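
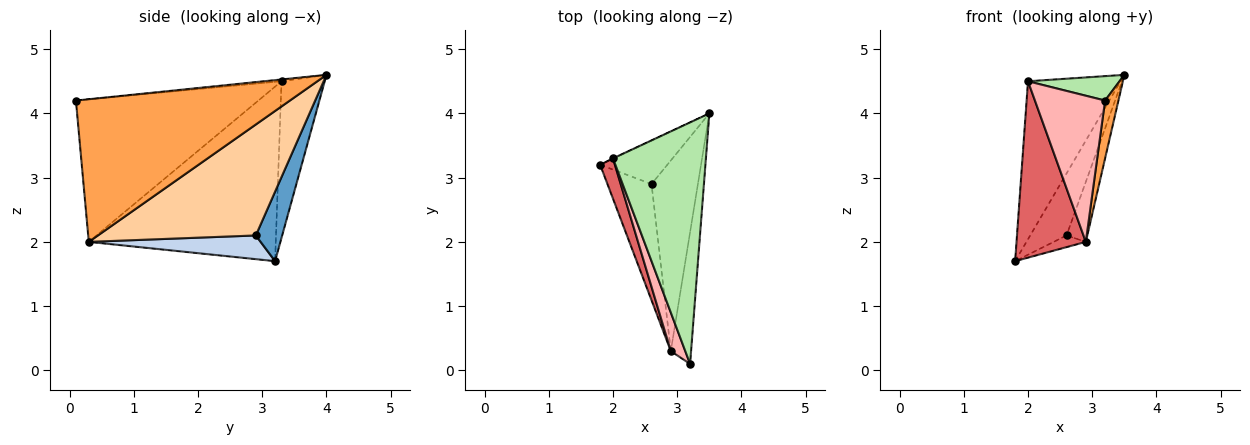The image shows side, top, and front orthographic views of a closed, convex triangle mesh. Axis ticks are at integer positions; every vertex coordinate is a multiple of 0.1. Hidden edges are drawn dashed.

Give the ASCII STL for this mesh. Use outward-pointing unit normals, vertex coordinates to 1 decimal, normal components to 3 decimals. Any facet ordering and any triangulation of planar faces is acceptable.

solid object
 facet normal 0.511 0.704 -0.494
  outer loop
   vertex 2.6 2.9 2.1
   vertex 1.8 3.2 1.7
   vertex 3.5 4.0 4.6
  endloop
 endfacet
 facet normal 0.472 0.088 -0.877
  outer loop
   vertex 2.9 0.3 2.0
   vertex 1.8 3.2 1.7
   vertex 2.6 2.9 2.1
  endloop
 endfacet
 facet normal 0.988 -0.062 -0.140
  outer loop
   vertex 2.9 0.3 2.0
   vertex 3.5 4.0 4.6
   vertex 3.2 0.1 4.2
  endloop
 endfacet
 facet normal 0.916 0.120 -0.383
  outer loop
   vertex 2.9 0.3 2.0
   vertex 2.6 2.9 2.1
   vertex 3.5 4.0 4.6
  endloop
 endfacet
 facet normal -0.423 0.906 -0.002
  outer loop
   vertex 2.0 3.3 4.5
   vertex 3.5 4.0 4.6
   vertex 1.8 3.2 1.7
  endloop
 endfacet
 facet normal -0.019 -0.101 0.995
  outer loop
   vertex 2.0 3.3 4.5
   vertex 3.2 0.1 4.2
   vertex 3.5 4.0 4.6
  endloop
 endfacet
 facet normal -0.935 -0.346 0.079
  outer loop
   vertex 2.0 3.3 4.5
   vertex 1.8 3.2 1.7
   vertex 2.9 0.3 2.0
  endloop
 endfacet
 facet normal -0.929 -0.357 0.094
  outer loop
   vertex 2.0 3.3 4.5
   vertex 2.9 0.3 2.0
   vertex 3.2 0.1 4.2
  endloop
 endfacet
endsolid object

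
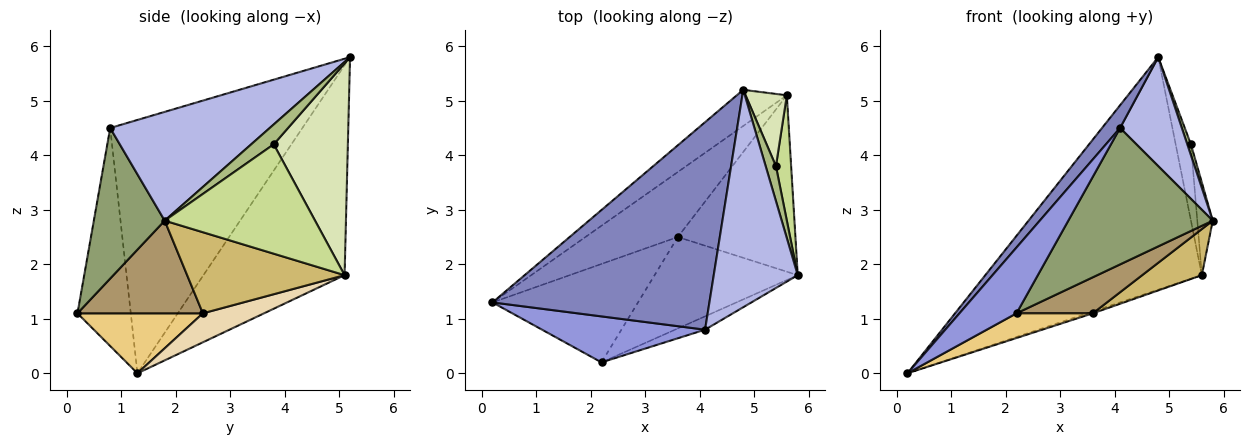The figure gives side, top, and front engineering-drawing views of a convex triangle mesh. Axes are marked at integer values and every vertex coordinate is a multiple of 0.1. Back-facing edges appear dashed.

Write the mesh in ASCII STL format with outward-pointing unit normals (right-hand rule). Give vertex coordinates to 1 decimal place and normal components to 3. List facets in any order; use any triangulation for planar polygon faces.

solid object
 facet normal -0.542 0.831 -0.129
  outer loop
   vertex 5.6 5.1 1.8
   vertex 0.2 1.3 0.0
   vertex 4.8 5.2 5.8
  endloop
 endfacet
 facet normal -0.758 -0.071 0.649
  outer loop
   vertex 4.1 0.8 4.5
   vertex 4.8 5.2 5.8
   vertex 0.2 1.3 0.0
  endloop
 endfacet
 facet normal -0.608 -0.651 0.455
  outer loop
   vertex 4.1 0.8 4.5
   vertex 0.2 1.3 0.0
   vertex 2.2 0.2 1.1
  endloop
 endfacet
 facet normal 0.757 -0.293 0.584
  outer loop
   vertex 4.1 0.8 4.5
   vertex 5.8 1.8 2.8
   vertex 4.8 5.2 5.8
  endloop
 endfacet
 facet normal 0.439 -0.894 -0.087
  outer loop
   vertex 4.1 0.8 4.5
   vertex 2.2 0.2 1.1
   vertex 5.8 1.8 2.8
  endloop
 endfacet
 facet normal 0.880 -0.142 0.454
  outer loop
   vertex 5.4 3.8 4.2
   vertex 4.8 5.2 5.8
   vertex 5.8 1.8 2.8
  endloop
 endfacet
 facet normal 0.985 0.101 0.137
  outer loop
   vertex 5.4 3.8 4.2
   vertex 5.8 1.8 2.8
   vertex 5.6 5.1 1.8
  endloop
 endfacet
 facet normal 0.962 0.198 0.187
  outer loop
   vertex 5.4 3.8 4.2
   vertex 5.6 5.1 1.8
   vertex 4.8 5.2 5.8
  endloop
 endfacet
 facet normal 0.516 -0.314 -0.797
  outer loop
   vertex 3.6 2.5 1.1
   vertex 5.8 1.8 2.8
   vertex 2.2 0.2 1.1
  endloop
 endfacet
 facet normal 0.555 -0.210 -0.805
  outer loop
   vertex 3.6 2.5 1.1
   vertex 5.6 5.1 1.8
   vertex 5.8 1.8 2.8
  endloop
 endfacet
 facet normal 0.371 -0.226 -0.901
  outer loop
   vertex 3.6 2.5 1.1
   vertex 2.2 0.2 1.1
   vertex 0.2 1.3 0.0
  endloop
 endfacet
 facet normal 0.299 0.027 -0.954
  outer loop
   vertex 3.6 2.5 1.1
   vertex 0.2 1.3 0.0
   vertex 5.6 5.1 1.8
  endloop
 endfacet
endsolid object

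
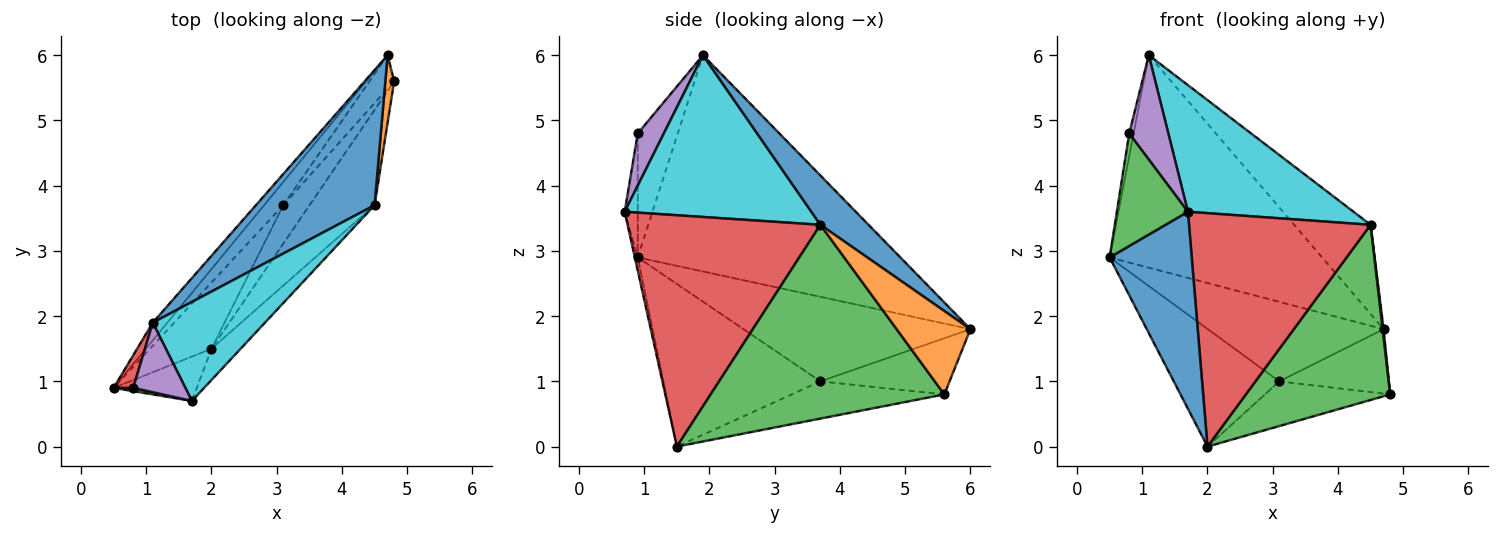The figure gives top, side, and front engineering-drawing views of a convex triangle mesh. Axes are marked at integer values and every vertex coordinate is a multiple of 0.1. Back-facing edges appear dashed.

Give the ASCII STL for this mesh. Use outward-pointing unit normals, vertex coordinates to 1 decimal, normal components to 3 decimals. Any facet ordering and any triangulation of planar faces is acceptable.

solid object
 facet normal -0.034 -0.975 -0.220
  outer loop
   vertex 2.0 1.5 0.0
   vertex 1.7 0.7 3.6
   vertex 0.5 0.9 2.9
  endloop
 endfacet
 facet normal -0.776 0.628 -0.052
  outer loop
   vertex 4.7 6.0 1.8
   vertex 0.5 0.9 2.9
   vertex 1.1 1.9 6.0
  endloop
 endfacet
 facet normal -0.180 -0.983 0.028
  outer loop
   vertex 0.8 0.9 4.8
   vertex 0.5 0.9 2.9
   vertex 1.7 0.7 3.6
  endloop
 endfacet
 facet normal -0.982 0.109 0.155
  outer loop
   vertex 0.8 0.9 4.8
   vertex 1.1 1.9 6.0
   vertex 0.5 0.9 2.9
  endloop
 endfacet
 facet normal 0.485 -0.728 0.485
  outer loop
   vertex 0.8 0.9 4.8
   vertex 1.7 0.7 3.6
   vertex 1.1 1.9 6.0
  endloop
 endfacet
 facet normal -0.679 0.557 -0.479
  outer loop
   vertex 3.1 3.7 1.0
   vertex 4.8 5.6 0.8
   vertex 2.0 1.5 0.0
  endloop
 endfacet
 facet normal -0.723 0.613 -0.318
  outer loop
   vertex 3.1 3.7 1.0
   vertex 4.7 6.0 1.8
   vertex 4.8 5.6 0.8
  endloop
 endfacet
 facet normal -0.792 0.532 -0.300
  outer loop
   vertex 3.1 3.7 1.0
   vertex 2.0 1.5 0.0
   vertex 0.5 0.9 2.9
  endloop
 endfacet
 facet normal -0.778 0.603 -0.177
  outer loop
   vertex 3.1 3.7 1.0
   vertex 0.5 0.9 2.9
   vertex 4.7 6.0 1.8
  endloop
 endfacet
 facet normal 0.664 -0.589 0.461
  outer loop
   vertex 4.5 3.7 3.4
   vertex 1.1 1.9 6.0
   vertex 1.7 0.7 3.6
  endloop
 endfacet
 facet normal 0.328 0.520 0.789
  outer loop
   vertex 4.5 3.7 3.4
   vertex 4.7 6.0 1.8
   vertex 1.1 1.9 6.0
  endloop
 endfacet
 facet normal 0.994 -0.014 0.105
  outer loop
   vertex 4.5 3.7 3.4
   vertex 4.8 5.6 0.8
   vertex 4.7 6.0 1.8
  endloop
 endfacet
 facet normal 0.818 -0.505 -0.275
  outer loop
   vertex 4.5 3.7 3.4
   vertex 2.0 1.5 0.0
   vertex 4.8 5.6 0.8
  endloop
 endfacet
 facet normal 0.725 -0.683 -0.091
  outer loop
   vertex 4.5 3.7 3.4
   vertex 1.7 0.7 3.6
   vertex 2.0 1.5 0.0
  endloop
 endfacet
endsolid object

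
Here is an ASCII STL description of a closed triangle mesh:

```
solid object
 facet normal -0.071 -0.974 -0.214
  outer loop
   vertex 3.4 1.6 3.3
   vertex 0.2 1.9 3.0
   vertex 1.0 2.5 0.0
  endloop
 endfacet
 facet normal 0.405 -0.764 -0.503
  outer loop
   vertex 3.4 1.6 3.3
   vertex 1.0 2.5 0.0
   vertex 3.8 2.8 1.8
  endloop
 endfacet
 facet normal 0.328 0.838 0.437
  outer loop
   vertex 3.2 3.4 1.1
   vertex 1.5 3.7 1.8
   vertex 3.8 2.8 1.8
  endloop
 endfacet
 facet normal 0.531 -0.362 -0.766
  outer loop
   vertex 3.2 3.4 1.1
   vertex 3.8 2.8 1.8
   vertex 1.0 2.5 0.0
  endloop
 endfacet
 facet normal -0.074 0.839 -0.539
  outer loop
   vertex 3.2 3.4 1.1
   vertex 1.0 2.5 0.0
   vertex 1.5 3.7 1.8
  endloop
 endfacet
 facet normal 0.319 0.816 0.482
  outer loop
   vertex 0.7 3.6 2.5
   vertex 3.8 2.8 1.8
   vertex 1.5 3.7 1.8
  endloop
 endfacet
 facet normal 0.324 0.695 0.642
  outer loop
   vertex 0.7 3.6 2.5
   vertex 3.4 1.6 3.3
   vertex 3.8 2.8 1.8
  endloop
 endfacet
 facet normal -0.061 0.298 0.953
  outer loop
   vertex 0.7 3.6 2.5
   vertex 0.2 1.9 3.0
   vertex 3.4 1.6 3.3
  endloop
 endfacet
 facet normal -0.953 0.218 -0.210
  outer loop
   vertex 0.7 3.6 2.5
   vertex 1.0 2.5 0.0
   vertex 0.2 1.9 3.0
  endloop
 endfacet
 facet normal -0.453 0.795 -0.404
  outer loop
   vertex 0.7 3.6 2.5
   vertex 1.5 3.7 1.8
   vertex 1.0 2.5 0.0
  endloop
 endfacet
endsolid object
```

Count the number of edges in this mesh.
15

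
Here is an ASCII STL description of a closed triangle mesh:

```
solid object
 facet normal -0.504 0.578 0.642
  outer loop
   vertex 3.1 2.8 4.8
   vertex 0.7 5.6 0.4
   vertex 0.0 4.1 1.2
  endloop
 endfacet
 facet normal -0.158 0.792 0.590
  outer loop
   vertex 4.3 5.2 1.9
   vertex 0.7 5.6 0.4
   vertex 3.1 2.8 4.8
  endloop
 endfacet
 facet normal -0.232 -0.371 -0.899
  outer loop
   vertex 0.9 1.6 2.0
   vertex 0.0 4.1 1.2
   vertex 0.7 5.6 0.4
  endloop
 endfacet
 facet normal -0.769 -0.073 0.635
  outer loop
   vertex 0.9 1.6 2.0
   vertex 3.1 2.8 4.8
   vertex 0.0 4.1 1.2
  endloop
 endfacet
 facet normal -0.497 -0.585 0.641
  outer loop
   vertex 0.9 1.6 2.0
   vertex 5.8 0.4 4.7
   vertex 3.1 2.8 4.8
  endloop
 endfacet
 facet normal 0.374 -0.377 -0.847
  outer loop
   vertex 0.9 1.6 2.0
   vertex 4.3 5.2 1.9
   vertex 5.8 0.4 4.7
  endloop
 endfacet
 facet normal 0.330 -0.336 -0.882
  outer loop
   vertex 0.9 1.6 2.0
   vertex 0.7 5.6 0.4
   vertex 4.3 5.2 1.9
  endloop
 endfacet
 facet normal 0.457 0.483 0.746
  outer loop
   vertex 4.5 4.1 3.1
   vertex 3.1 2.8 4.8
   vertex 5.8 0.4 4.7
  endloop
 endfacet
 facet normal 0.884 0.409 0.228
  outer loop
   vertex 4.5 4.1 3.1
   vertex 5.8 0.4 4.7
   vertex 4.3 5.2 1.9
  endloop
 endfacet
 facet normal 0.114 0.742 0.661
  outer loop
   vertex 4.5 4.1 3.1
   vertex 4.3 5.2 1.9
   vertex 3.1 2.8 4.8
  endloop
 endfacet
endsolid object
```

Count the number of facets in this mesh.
10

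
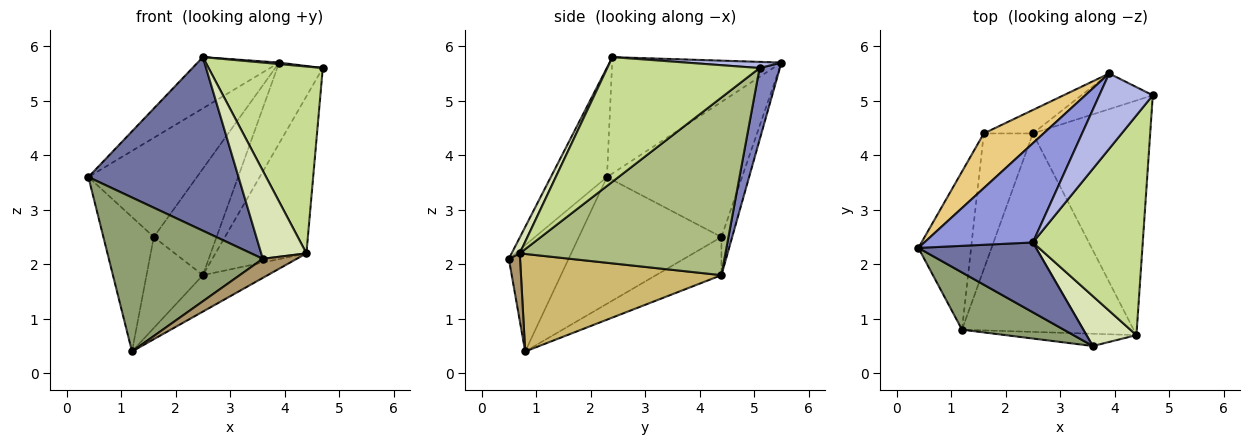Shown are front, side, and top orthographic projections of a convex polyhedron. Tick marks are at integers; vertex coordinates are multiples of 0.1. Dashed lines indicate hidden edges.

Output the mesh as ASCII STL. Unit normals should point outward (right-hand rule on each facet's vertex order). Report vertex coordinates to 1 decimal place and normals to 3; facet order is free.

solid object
 facet normal -0.328 -0.876 0.353
  outer loop
   vertex 2.5 2.4 5.8
   vertex 0.4 2.3 3.6
   vertex 3.6 0.5 2.1
  endloop
 endfacet
 facet normal 0.377 0.847 -0.374
  outer loop
   vertex 3.9 5.5 5.7
   vertex 4.7 5.1 5.6
   vertex 2.5 4.4 1.8
  endloop
 endfacet
 facet normal -0.690 0.332 0.643
  outer loop
   vertex 3.9 5.5 5.7
   vertex 0.4 2.3 3.6
   vertex 2.5 2.4 5.8
  endloop
 endfacet
 facet normal 0.114 -0.020 0.993
  outer loop
   vertex 3.9 5.5 5.7
   vertex 2.5 2.4 5.8
   vertex 4.7 5.1 5.6
  endloop
 endfacet
 facet normal -0.342 -0.881 0.327
  outer loop
   vertex 1.2 0.8 0.4
   vertex 3.6 0.5 2.1
   vertex 0.4 2.3 3.6
  endloop
 endfacet
 facet normal 0.783 0.346 -0.517
  outer loop
   vertex 4.4 0.7 2.2
   vertex 2.5 4.4 1.8
   vertex 4.7 5.1 5.6
  endloop
 endfacet
 facet normal 0.654 -0.490 0.576
  outer loop
   vertex 4.4 0.7 2.2
   vertex 4.7 5.1 5.6
   vertex 2.5 2.4 5.8
  endloop
 endfacet
 facet normal 0.154 -0.860 0.487
  outer loop
   vertex 4.4 0.7 2.2
   vertex 2.5 2.4 5.8
   vertex 3.6 0.5 2.1
  endloop
 endfacet
 facet normal 0.268 -0.810 -0.521
  outer loop
   vertex 4.4 0.7 2.2
   vertex 3.6 0.5 2.1
   vertex 1.2 0.8 0.4
  endloop
 endfacet
 facet normal 0.488 0.158 -0.859
  outer loop
   vertex 4.4 0.7 2.2
   vertex 1.2 0.8 0.4
   vertex 2.5 4.4 1.8
  endloop
 endfacet
 facet normal -0.737 0.592 0.326
  outer loop
   vertex 1.6 4.4 2.5
   vertex 0.4 2.3 3.6
   vertex 3.9 5.5 5.7
  endloop
 endfacet
 facet normal -0.165 0.963 -0.212
  outer loop
   vertex 1.6 4.4 2.5
   vertex 3.9 5.5 5.7
   vertex 2.5 4.4 1.8
  endloop
 endfacet
 facet normal -0.878 0.310 -0.365
  outer loop
   vertex 1.6 4.4 2.5
   vertex 1.2 0.8 0.4
   vertex 0.4 2.3 3.6
  endloop
 endfacet
 facet normal -0.543 0.467 -0.698
  outer loop
   vertex 1.6 4.4 2.5
   vertex 2.5 4.4 1.8
   vertex 1.2 0.8 0.4
  endloop
 endfacet
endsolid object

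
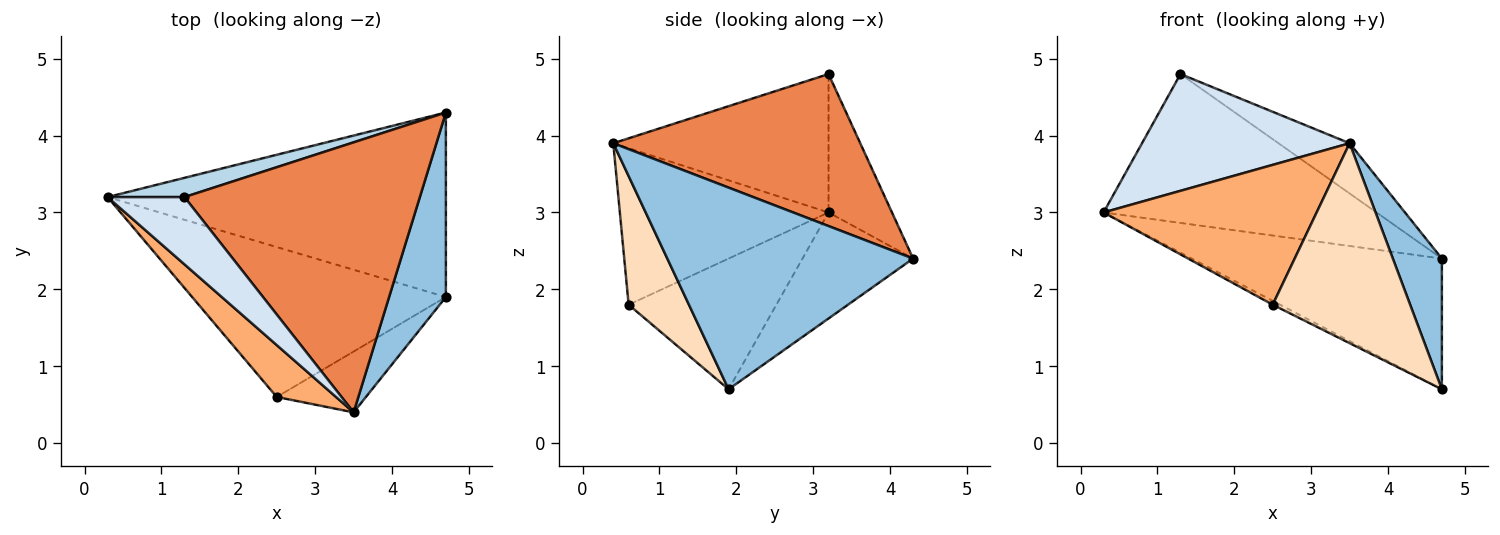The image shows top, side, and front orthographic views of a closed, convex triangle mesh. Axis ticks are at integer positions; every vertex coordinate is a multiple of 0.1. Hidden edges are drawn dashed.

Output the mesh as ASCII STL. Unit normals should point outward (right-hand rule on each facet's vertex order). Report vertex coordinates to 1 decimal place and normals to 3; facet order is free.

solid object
 facet normal -0.248 0.560 -0.791
  outer loop
   vertex 4.7 1.9 0.7
   vertex 0.3 3.2 3.0
   vertex 4.7 4.3 2.4
  endloop
 endfacet
 facet normal 0.945 -0.189 0.266
  outer loop
   vertex 4.7 1.9 0.7
   vertex 4.7 4.3 2.4
   vertex 3.5 0.4 3.9
  endloop
 endfacet
 facet normal -0.225 0.966 0.125
  outer loop
   vertex 1.3 3.2 4.8
   vertex 4.7 4.3 2.4
   vertex 0.3 3.2 3.0
  endloop
 endfacet
 facet normal -0.668 -0.645 0.371
  outer loop
   vertex 1.3 3.2 4.8
   vertex 0.3 3.2 3.0
   vertex 3.5 0.4 3.9
  endloop
 endfacet
 facet normal 0.536 0.154 0.830
  outer loop
   vertex 1.3 3.2 4.8
   vertex 3.5 0.4 3.9
   vertex 4.7 4.3 2.4
  endloop
 endfacet
 facet normal -0.676 -0.691 0.256
  outer loop
   vertex 2.5 0.6 1.8
   vertex 3.5 0.4 3.9
   vertex 0.3 3.2 3.0
  endloop
 endfacet
 facet normal -0.458 0.023 -0.889
  outer loop
   vertex 2.5 0.6 1.8
   vertex 0.3 3.2 3.0
   vertex 4.7 1.9 0.7
  endloop
 endfacet
 facet normal 0.387 -0.882 -0.268
  outer loop
   vertex 2.5 0.6 1.8
   vertex 4.7 1.9 0.7
   vertex 3.5 0.4 3.9
  endloop
 endfacet
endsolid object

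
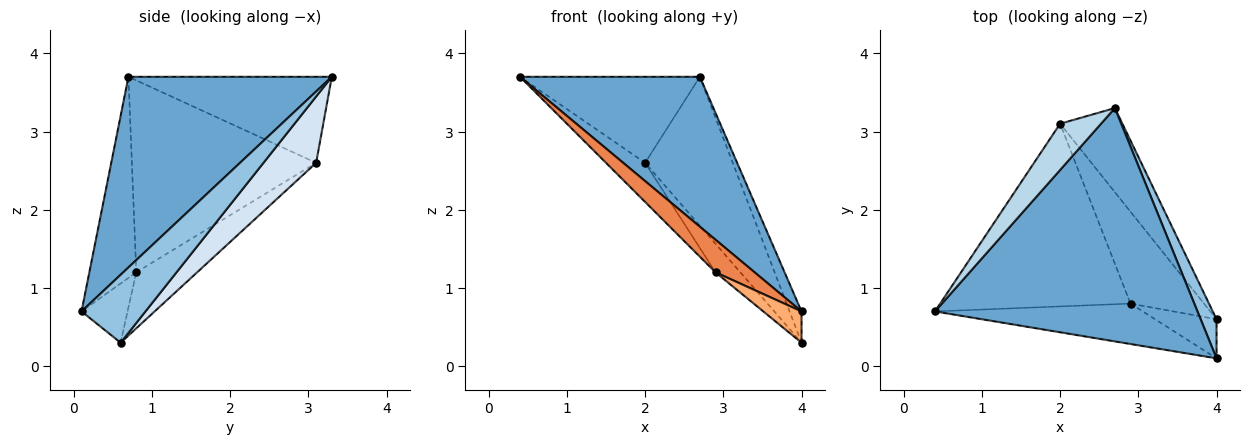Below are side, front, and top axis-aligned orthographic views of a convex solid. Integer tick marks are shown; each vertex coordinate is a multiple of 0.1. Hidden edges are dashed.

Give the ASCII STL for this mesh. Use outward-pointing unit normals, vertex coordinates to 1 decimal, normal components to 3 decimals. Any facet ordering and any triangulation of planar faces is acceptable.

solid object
 facet normal 0.521 -0.461 0.718
  outer loop
   vertex 2.7 3.3 3.7
   vertex 0.4 0.7 3.7
   vertex 4.0 0.1 0.7
  endloop
 endfacet
 facet normal 0.958 0.179 0.224
  outer loop
   vertex 4.0 0.6 0.3
   vertex 2.7 3.3 3.7
   vertex 4.0 0.1 0.7
  endloop
 endfacet
 facet normal -0.706 0.624 0.336
  outer loop
   vertex 2.0 3.1 2.6
   vertex 0.4 0.7 3.7
   vertex 2.7 3.3 3.7
  endloop
 endfacet
 facet normal 0.464 0.772 -0.435
  outer loop
   vertex 2.0 3.1 2.6
   vertex 2.7 3.3 3.7
   vertex 4.0 0.6 0.3
  endloop
 endfacet
 facet normal -0.602 -0.501 -0.622
  outer loop
   vertex 2.9 0.8 1.2
   vertex 4.0 0.1 0.7
   vertex 0.4 0.7 3.7
  endloop
 endfacet
 facet normal -0.601 -0.499 -0.624
  outer loop
   vertex 2.9 0.8 1.2
   vertex 4.0 0.6 0.3
   vertex 4.0 0.1 0.7
  endloop
 endfacet
 facet normal -0.702 0.149 -0.696
  outer loop
   vertex 2.9 0.8 1.2
   vertex 0.4 0.7 3.7
   vertex 2.0 3.1 2.6
  endloop
 endfacet
 facet normal -0.588 0.240 -0.772
  outer loop
   vertex 2.9 0.8 1.2
   vertex 2.0 3.1 2.6
   vertex 4.0 0.6 0.3
  endloop
 endfacet
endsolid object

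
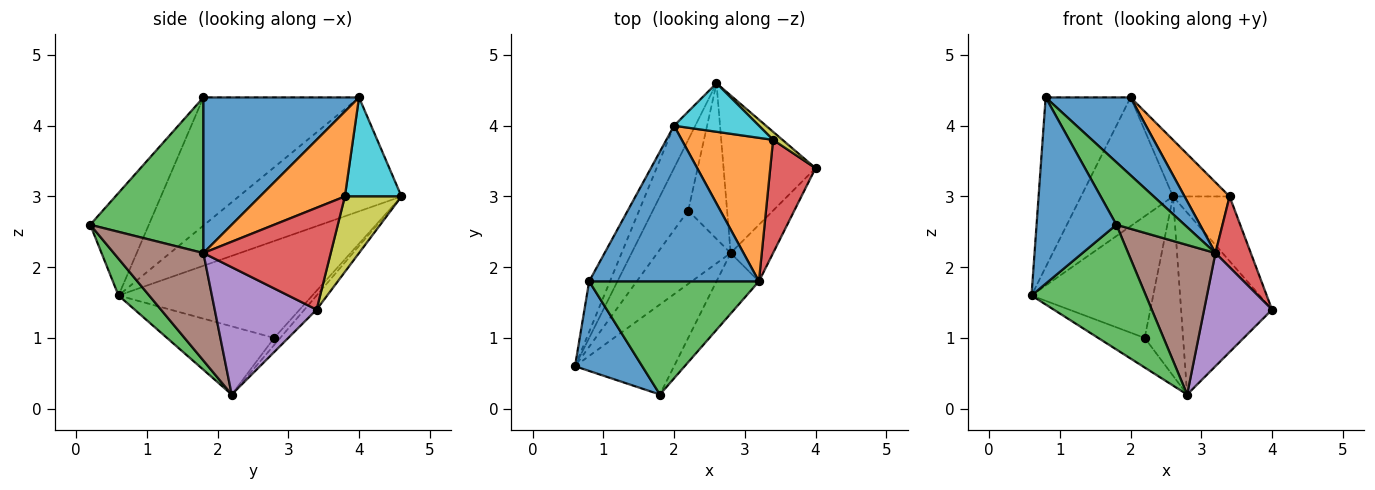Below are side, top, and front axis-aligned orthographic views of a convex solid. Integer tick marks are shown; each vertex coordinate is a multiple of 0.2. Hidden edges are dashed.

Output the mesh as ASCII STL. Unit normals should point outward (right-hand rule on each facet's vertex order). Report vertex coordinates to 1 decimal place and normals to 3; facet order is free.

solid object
 facet normal -0.552 -0.752 0.362
  outer loop
   vertex 1.8 0.2 2.6
   vertex 0.8 1.8 4.4
   vertex 0.6 0.6 1.6
  endloop
 endfacet
 facet normal -0.100 0.752 -0.652
  outer loop
   vertex 2.8 2.2 0.2
   vertex 2.6 4.6 3.0
   vertex 4.0 3.4 1.4
  endloop
 endfacet
 facet normal 0.212 -0.792 -0.572
  outer loop
   vertex 2.8 2.2 0.2
   vertex 1.8 0.2 2.6
   vertex 0.6 0.6 1.6
  endloop
 endfacet
 facet normal -0.859 0.486 -0.160
  outer loop
   vertex 2.0 4.0 4.4
   vertex 2.6 4.6 3.0
   vertex 0.6 0.6 1.6
  endloop
 endfacet
 facet normal -0.869 0.474 -0.141
  outer loop
   vertex 2.0 4.0 4.4
   vertex 0.6 0.6 1.6
   vertex 0.8 1.8 4.4
  endloop
 endfacet
 facet normal -0.809 0.508 -0.295
  outer loop
   vertex 2.2 2.8 1.0
   vertex 0.6 0.6 1.6
   vertex 2.6 4.6 3.0
  endloop
 endfacet
 facet normal -0.653 0.283 -0.702
  outer loop
   vertex 2.2 2.8 1.0
   vertex 2.8 2.2 0.2
   vertex 0.6 0.6 1.6
  endloop
 endfacet
 facet normal -0.118 0.750 -0.651
  outer loop
   vertex 2.2 2.8 1.0
   vertex 2.6 4.6 3.0
   vertex 2.8 2.2 0.2
  endloop
 endfacet
 facet normal 0.704 0.704 0.088
  outer loop
   vertex 3.4 3.8 3.0
   vertex 4.0 3.4 1.4
   vertex 2.6 4.6 3.0
  endloop
 endfacet
 facet normal 0.605 0.605 0.518
  outer loop
   vertex 3.4 3.8 3.0
   vertex 2.6 4.6 3.0
   vertex 2.0 4.0 4.4
  endloop
 endfacet
 facet normal 0.634 -0.346 0.692
  outer loop
   vertex 3.2 1.8 2.2
   vertex 2.0 4.0 4.4
   vertex 0.8 1.8 4.4
  endloop
 endfacet
 facet normal 0.640 -0.340 0.689
  outer loop
   vertex 3.2 1.8 2.2
   vertex 3.4 3.8 3.0
   vertex 2.0 4.0 4.4
  endloop
 endfacet
 facet normal 0.626 -0.377 0.683
  outer loop
   vertex 3.2 1.8 2.2
   vertex 0.8 1.8 4.4
   vertex 1.8 0.2 2.6
  endloop
 endfacet
 facet normal 0.886 -0.246 0.394
  outer loop
   vertex 3.2 1.8 2.2
   vertex 4.0 3.4 1.4
   vertex 3.4 3.8 3.0
  endloop
 endfacet
 facet normal 0.802 -0.535 -0.267
  outer loop
   vertex 3.2 1.8 2.2
   vertex 2.8 2.2 0.2
   vertex 4.0 3.4 1.4
  endloop
 endfacet
 facet normal 0.689 -0.671 -0.272
  outer loop
   vertex 3.2 1.8 2.2
   vertex 1.8 0.2 2.6
   vertex 2.8 2.2 0.2
  endloop
 endfacet
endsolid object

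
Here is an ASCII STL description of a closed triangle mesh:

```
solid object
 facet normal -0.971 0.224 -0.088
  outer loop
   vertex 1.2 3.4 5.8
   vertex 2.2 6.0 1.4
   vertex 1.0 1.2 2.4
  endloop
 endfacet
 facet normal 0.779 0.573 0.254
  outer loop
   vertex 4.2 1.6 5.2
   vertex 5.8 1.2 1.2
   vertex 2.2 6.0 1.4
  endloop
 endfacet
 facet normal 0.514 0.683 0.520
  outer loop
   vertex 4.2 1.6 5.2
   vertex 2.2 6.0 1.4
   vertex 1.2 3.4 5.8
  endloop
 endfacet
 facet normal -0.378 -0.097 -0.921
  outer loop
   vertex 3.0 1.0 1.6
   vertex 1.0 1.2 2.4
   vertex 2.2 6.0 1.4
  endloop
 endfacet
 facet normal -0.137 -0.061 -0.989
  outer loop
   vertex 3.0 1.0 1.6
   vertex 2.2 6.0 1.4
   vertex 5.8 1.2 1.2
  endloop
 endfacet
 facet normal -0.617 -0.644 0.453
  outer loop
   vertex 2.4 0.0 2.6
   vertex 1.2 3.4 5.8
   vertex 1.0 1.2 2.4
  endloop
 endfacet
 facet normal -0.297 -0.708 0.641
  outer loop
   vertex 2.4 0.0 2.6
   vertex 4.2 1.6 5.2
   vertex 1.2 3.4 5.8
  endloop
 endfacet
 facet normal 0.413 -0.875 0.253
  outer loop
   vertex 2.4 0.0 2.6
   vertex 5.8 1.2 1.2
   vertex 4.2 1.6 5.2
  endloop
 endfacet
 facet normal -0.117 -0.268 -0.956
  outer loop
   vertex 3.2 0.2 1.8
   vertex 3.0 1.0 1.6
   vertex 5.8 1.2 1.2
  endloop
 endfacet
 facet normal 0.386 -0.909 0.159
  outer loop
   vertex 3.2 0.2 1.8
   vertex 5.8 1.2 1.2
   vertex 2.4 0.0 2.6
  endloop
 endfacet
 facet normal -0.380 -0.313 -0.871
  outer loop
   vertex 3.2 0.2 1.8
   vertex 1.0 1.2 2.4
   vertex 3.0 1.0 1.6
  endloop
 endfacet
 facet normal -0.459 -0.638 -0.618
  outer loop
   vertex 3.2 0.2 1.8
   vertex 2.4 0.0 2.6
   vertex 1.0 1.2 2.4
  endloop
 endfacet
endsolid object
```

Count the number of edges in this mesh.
18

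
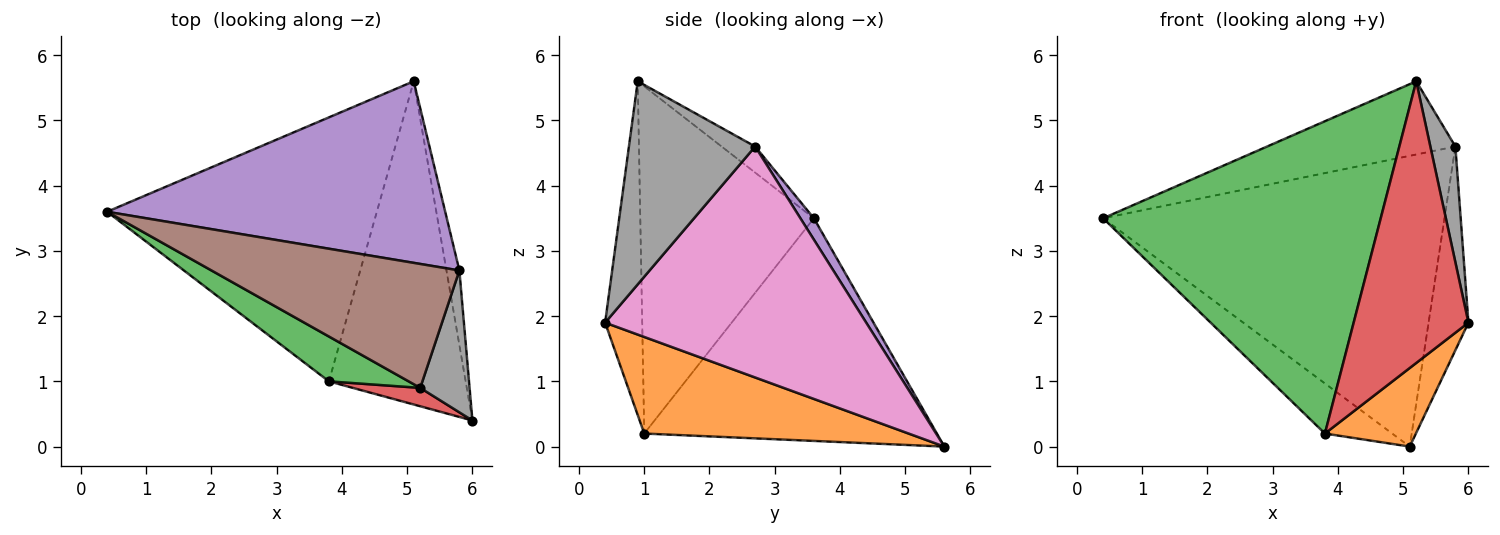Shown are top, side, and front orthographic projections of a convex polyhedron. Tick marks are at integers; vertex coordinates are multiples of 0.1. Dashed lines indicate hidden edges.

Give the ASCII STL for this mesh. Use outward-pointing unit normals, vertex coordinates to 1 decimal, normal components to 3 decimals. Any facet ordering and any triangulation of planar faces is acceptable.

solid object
 facet normal -0.630 0.145 -0.763
  outer loop
   vertex 3.8 1.0 0.2
   vertex 0.4 3.6 3.5
   vertex 5.1 5.6 0.0
  endloop
 endfacet
 facet normal 0.566 -0.195 -0.801
  outer loop
   vertex 3.8 1.0 0.2
   vertex 5.1 5.6 0.0
   vertex 6.0 0.4 1.9
  endloop
 endfacet
 facet normal -0.526 -0.842 0.121
  outer loop
   vertex 3.8 1.0 0.2
   vertex 5.2 0.9 5.6
   vertex 0.4 3.6 3.5
  endloop
 endfacet
 facet normal -0.307 -0.950 0.062
  outer loop
   vertex 3.8 1.0 0.2
   vertex 6.0 0.4 1.9
   vertex 5.2 0.9 5.6
  endloop
 endfacet
 facet normal 0.033 0.848 0.529
  outer loop
   vertex 5.8 2.7 4.6
   vertex 5.1 5.6 0.0
   vertex 0.4 3.6 3.5
  endloop
 endfacet
 facet normal -0.090 0.506 0.858
  outer loop
   vertex 5.8 2.7 4.6
   vertex 0.4 3.6 3.5
   vertex 5.2 0.9 5.6
  endloop
 endfacet
 facet normal 0.987 0.151 -0.055
  outer loop
   vertex 5.8 2.7 4.6
   vertex 6.0 0.4 1.9
   vertex 5.1 5.6 0.0
  endloop
 endfacet
 facet normal 0.954 -0.189 0.232
  outer loop
   vertex 5.8 2.7 4.6
   vertex 5.2 0.9 5.6
   vertex 6.0 0.4 1.9
  endloop
 endfacet
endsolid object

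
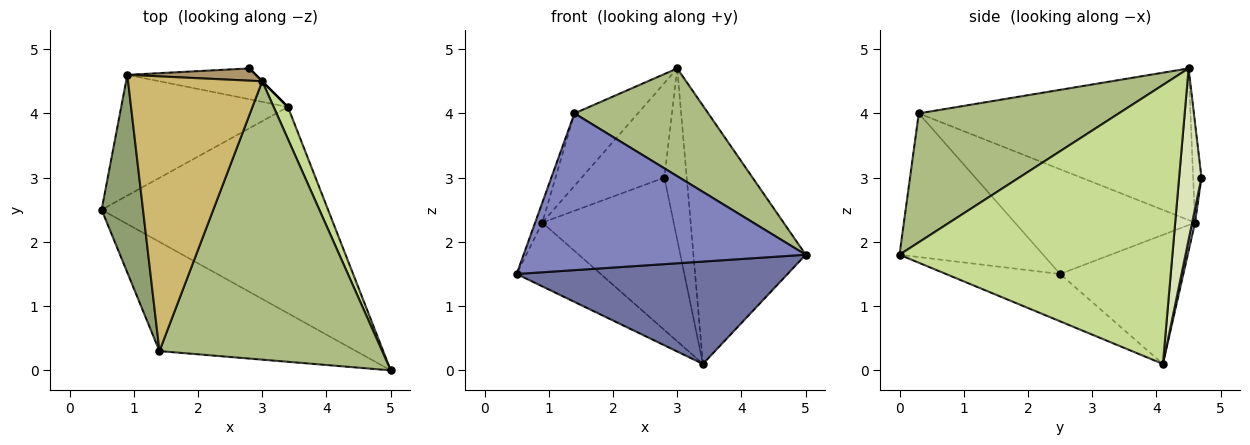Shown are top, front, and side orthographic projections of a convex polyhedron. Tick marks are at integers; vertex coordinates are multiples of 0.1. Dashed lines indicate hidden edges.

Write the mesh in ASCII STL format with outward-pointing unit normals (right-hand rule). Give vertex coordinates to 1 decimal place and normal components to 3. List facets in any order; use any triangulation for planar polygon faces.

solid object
 facet normal -0.184 -0.437 -0.880
  outer loop
   vertex 3.4 4.1 0.1
   vertex 5.0 0.0 1.8
   vertex 0.5 2.5 1.5
  endloop
 endfacet
 facet normal -0.385 -0.757 -0.527
  outer loop
   vertex 1.4 0.3 4.0
   vertex 0.5 2.5 1.5
   vertex 5.0 0.0 1.8
  endloop
 endfacet
 facet normal -0.565 0.386 -0.730
  outer loop
   vertex 0.9 4.6 2.3
   vertex 3.4 4.1 0.1
   vertex 0.5 2.5 1.5
  endloop
 endfacet
 facet normal 0.021 0.980 -0.198
  outer loop
   vertex 0.9 4.6 2.3
   vertex 2.8 4.7 3.0
   vertex 3.4 4.1 0.1
  endloop
 endfacet
 facet normal -0.929 0.037 0.367
  outer loop
   vertex 0.9 4.6 2.3
   vertex 0.5 2.5 1.5
   vertex 1.4 0.3 4.0
  endloop
 endfacet
 facet normal 0.475 -0.318 0.821
  outer loop
   vertex 3.0 4.5 4.7
   vertex 1.4 0.3 4.0
   vertex 5.0 0.0 1.8
  endloop
 endfacet
 facet normal 0.924 0.380 0.047
  outer loop
   vertex 3.0 4.5 4.7
   vertex 5.0 0.0 1.8
   vertex 3.4 4.1 0.1
  endloop
 endfacet
 facet normal 0.707 0.707 0.000
  outer loop
   vertex 3.0 4.5 4.7
   vertex 3.4 4.1 0.1
   vertex 2.8 4.7 3.0
  endloop
 endfacet
 facet normal -0.099 0.987 0.128
  outer loop
   vertex 3.0 4.5 4.7
   vertex 2.8 4.7 3.0
   vertex 0.9 4.6 2.3
  endloop
 endfacet
 facet normal -0.738 0.172 0.653
  outer loop
   vertex 3.0 4.5 4.7
   vertex 0.9 4.6 2.3
   vertex 1.4 0.3 4.0
  endloop
 endfacet
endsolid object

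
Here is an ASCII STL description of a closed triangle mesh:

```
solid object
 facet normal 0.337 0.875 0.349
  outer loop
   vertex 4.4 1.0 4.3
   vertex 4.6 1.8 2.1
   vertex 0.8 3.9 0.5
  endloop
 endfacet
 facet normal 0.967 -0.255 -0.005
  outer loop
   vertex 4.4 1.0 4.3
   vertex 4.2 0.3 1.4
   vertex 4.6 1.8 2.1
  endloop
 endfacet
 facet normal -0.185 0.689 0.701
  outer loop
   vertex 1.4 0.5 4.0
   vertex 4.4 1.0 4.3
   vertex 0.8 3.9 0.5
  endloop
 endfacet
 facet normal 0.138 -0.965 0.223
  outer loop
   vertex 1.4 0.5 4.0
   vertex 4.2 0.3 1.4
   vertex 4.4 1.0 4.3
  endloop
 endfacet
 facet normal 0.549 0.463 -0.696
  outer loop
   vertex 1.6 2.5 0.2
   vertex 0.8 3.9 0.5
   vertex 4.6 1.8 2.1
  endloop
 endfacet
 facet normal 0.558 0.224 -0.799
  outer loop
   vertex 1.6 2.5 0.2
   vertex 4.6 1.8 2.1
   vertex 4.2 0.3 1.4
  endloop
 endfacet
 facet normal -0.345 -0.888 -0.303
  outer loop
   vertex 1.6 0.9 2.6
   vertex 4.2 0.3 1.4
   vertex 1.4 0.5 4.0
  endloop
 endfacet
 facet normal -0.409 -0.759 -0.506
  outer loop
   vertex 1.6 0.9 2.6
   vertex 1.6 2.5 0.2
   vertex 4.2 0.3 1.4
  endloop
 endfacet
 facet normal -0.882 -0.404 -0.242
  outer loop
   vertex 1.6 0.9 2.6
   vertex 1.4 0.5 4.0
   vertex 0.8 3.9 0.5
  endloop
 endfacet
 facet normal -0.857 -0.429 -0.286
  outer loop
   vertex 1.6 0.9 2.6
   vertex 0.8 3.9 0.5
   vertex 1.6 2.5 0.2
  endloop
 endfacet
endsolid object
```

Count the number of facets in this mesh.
10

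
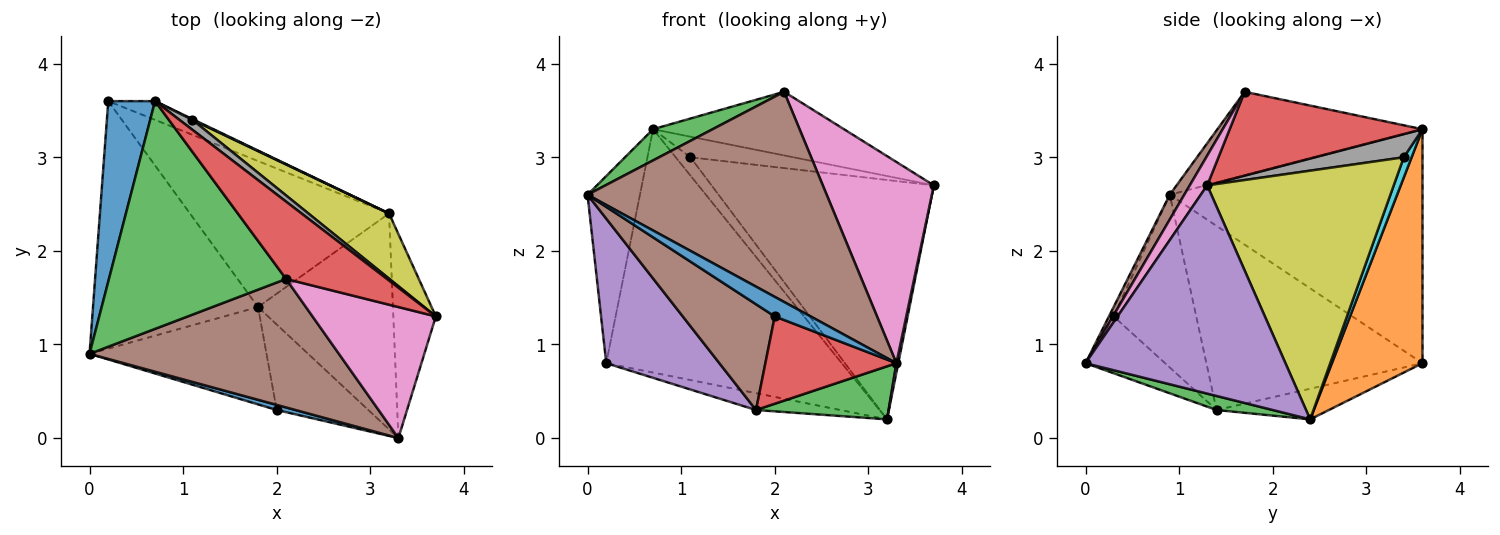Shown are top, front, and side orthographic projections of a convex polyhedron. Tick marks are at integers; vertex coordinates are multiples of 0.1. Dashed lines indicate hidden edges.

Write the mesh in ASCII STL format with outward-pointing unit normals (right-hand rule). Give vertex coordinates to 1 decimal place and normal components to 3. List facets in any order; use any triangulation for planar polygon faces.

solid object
 facet normal -0.961 0.199 0.192
  outer loop
   vertex 0.2 3.6 0.8
   vertex 0.0 0.9 2.6
   vertex 0.7 3.6 3.3
  endloop
 endfacet
 facet normal 0.358 0.931 -0.072
  outer loop
   vertex 0.2 3.6 0.8
   vertex 0.7 3.6 3.3
   vertex 3.2 2.4 0.2
  endloop
 endfacet
 facet normal -0.423 -0.123 0.898
  outer loop
   vertex 2.1 1.7 3.7
   vertex 0.7 3.6 3.3
   vertex 0.0 0.9 2.6
  endloop
 endfacet
 facet normal 0.540 0.535 0.650
  outer loop
   vertex 2.1 1.7 3.7
   vertex 3.7 1.3 2.7
   vertex 0.7 3.6 3.3
  endloop
 endfacet
 facet normal 0.980 -0.009 -0.200
  outer loop
   vertex 3.3 0.0 0.8
   vertex 3.2 2.4 0.2
   vertex 3.7 1.3 2.7
  endloop
 endfacet
 facet normal 0.052 -0.852 0.521
  outer loop
   vertex 3.3 0.0 0.8
   vertex 2.1 1.7 3.7
   vertex 0.0 0.9 2.6
  endloop
 endfacet
 facet normal 0.130 -0.831 0.541
  outer loop
   vertex 3.3 0.0 0.8
   vertex 3.7 1.3 2.7
   vertex 2.1 1.7 3.7
  endloop
 endfacet
 facet normal 0.614 0.710 0.344
  outer loop
   vertex 1.1 3.4 3.0
   vertex 0.7 3.6 3.3
   vertex 3.7 1.3 2.7
  endloop
 endfacet
 facet normal 0.629 0.750 0.204
  outer loop
   vertex 1.1 3.4 3.0
   vertex 3.7 1.3 2.7
   vertex 3.2 2.4 0.2
  endloop
 endfacet
 facet normal 0.468 0.883 0.036
  outer loop
   vertex 1.1 3.4 3.0
   vertex 3.2 2.4 0.2
   vertex 0.7 3.6 3.3
  endloop
 endfacet
 facet normal -0.125 -0.960 0.250
  outer loop
   vertex 2.0 0.3 1.3
   vertex 3.3 0.0 0.8
   vertex 0.0 0.9 2.6
  endloop
 endfacet
 facet normal -0.151 0.113 -0.982
  outer loop
   vertex 1.8 1.4 0.3
   vertex 0.2 3.6 0.8
   vertex 3.2 2.4 0.2
  endloop
 endfacet
 facet normal 0.101 -0.237 -0.966
  outer loop
   vertex 1.8 1.4 0.3
   vertex 3.2 2.4 0.2
   vertex 3.3 0.0 0.8
  endloop
 endfacet
 facet normal -0.398 -0.656 -0.642
  outer loop
   vertex 1.8 1.4 0.3
   vertex 3.3 0.0 0.8
   vertex 2.0 0.3 1.3
  endloop
 endfacet
 facet normal -0.694 -0.363 -0.622
  outer loop
   vertex 1.8 1.4 0.3
   vertex 0.0 0.9 2.6
   vertex 0.2 3.6 0.8
  endloop
 endfacet
 facet normal -0.551 -0.614 -0.565
  outer loop
   vertex 1.8 1.4 0.3
   vertex 2.0 0.3 1.3
   vertex 0.0 0.9 2.6
  endloop
 endfacet
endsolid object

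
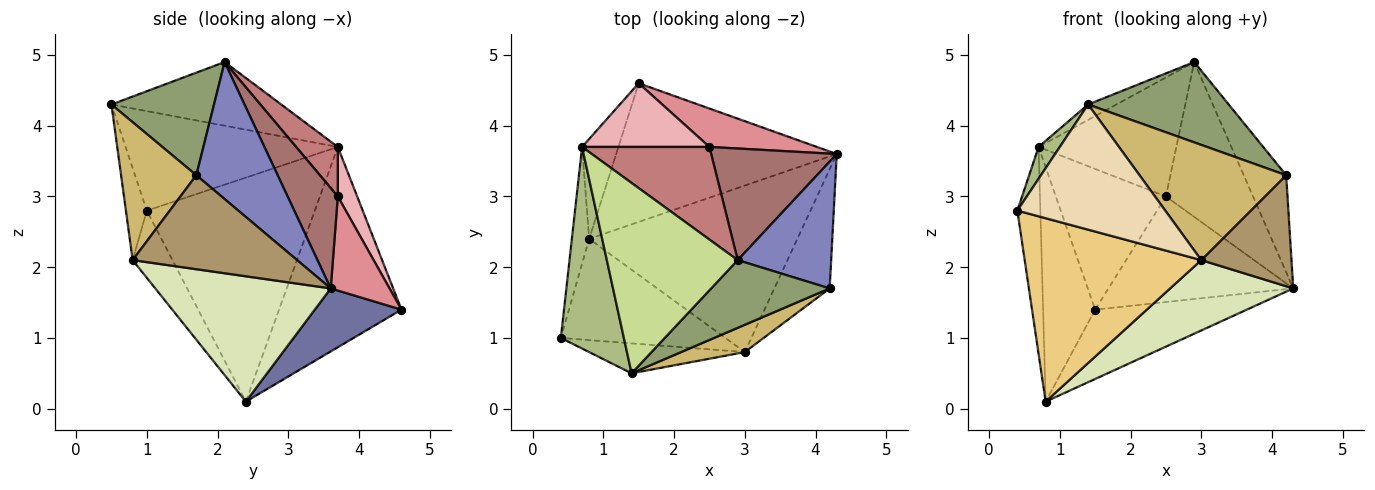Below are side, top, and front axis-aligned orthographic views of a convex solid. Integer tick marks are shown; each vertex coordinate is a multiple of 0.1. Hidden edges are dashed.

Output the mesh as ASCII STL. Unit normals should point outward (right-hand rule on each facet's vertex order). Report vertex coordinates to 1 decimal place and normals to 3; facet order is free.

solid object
 facet normal 0.248 0.433 -0.867
  outer loop
   vertex 0.8 2.4 0.1
   vertex 1.5 4.6 1.4
   vertex 4.3 3.6 1.7
  endloop
 endfacet
 facet normal 0.759 0.396 0.517
  outer loop
   vertex 4.2 1.7 3.3
   vertex 4.3 3.6 1.7
   vertex 2.9 2.1 4.9
  endloop
 endfacet
 facet normal -0.988 0.135 -0.076
  outer loop
   vertex 0.7 3.7 3.7
   vertex 0.8 2.4 0.1
   vertex 0.4 1.0 2.8
  endloop
 endfacet
 facet normal -0.908 0.386 -0.165
  outer loop
   vertex 0.7 3.7 3.7
   vertex 1.5 4.6 1.4
   vertex 0.8 2.4 0.1
  endloop
 endfacet
 facet normal 0.487 -0.668 0.563
  outer loop
   vertex 1.4 0.5 4.3
   vertex 4.2 1.7 3.3
   vertex 2.9 2.1 4.9
  endloop
 endfacet
 facet normal -0.842 -0.084 0.533
  outer loop
   vertex 1.4 0.5 4.3
   vertex 0.7 3.7 3.7
   vertex 0.4 1.0 2.8
  endloop
 endfacet
 facet normal -0.436 0.073 0.897
  outer loop
   vertex 1.4 0.5 4.3
   vertex 2.9 2.1 4.9
   vertex 0.7 3.7 3.7
  endloop
 endfacet
 facet normal 0.485 -0.340 -0.806
  outer loop
   vertex 3.0 0.8 2.1
   vertex 0.8 2.4 0.1
   vertex 4.3 3.6 1.7
  endloop
 endfacet
 facet normal 0.779 -0.427 -0.459
  outer loop
   vertex 3.0 0.8 2.1
   vertex 4.3 3.6 1.7
   vertex 4.2 1.7 3.3
  endloop
 endfacet
 facet normal 0.447 -0.871 0.206
  outer loop
   vertex 3.0 0.8 2.1
   vertex 4.2 1.7 3.3
   vertex 1.4 0.5 4.3
  endloop
 endfacet
 facet normal -0.194 -0.859 -0.474
  outer loop
   vertex 3.0 0.8 2.1
   vertex 0.4 1.0 2.8
   vertex 0.8 2.4 0.1
  endloop
 endfacet
 facet normal -0.136 -0.964 -0.230
  outer loop
   vertex 3.0 0.8 2.1
   vertex 1.4 0.5 4.3
   vertex 0.4 1.0 2.8
  endloop
 endfacet
 facet normal 0.423 0.735 0.530
  outer loop
   vertex 2.5 3.7 3.0
   vertex 2.9 2.1 4.9
   vertex 4.3 3.6 1.7
  endloop
 endfacet
 facet normal 0.232 0.768 0.597
  outer loop
   vertex 2.5 3.7 3.0
   vertex 0.7 3.7 3.7
   vertex 2.9 2.1 4.9
  endloop
 endfacet
 facet normal 0.286 0.900 0.327
  outer loop
   vertex 2.5 3.7 3.0
   vertex 4.3 3.6 1.7
   vertex 1.5 4.6 1.4
  endloop
 endfacet
 facet normal 0.158 0.900 0.407
  outer loop
   vertex 2.5 3.7 3.0
   vertex 1.5 4.6 1.4
   vertex 0.7 3.7 3.7
  endloop
 endfacet
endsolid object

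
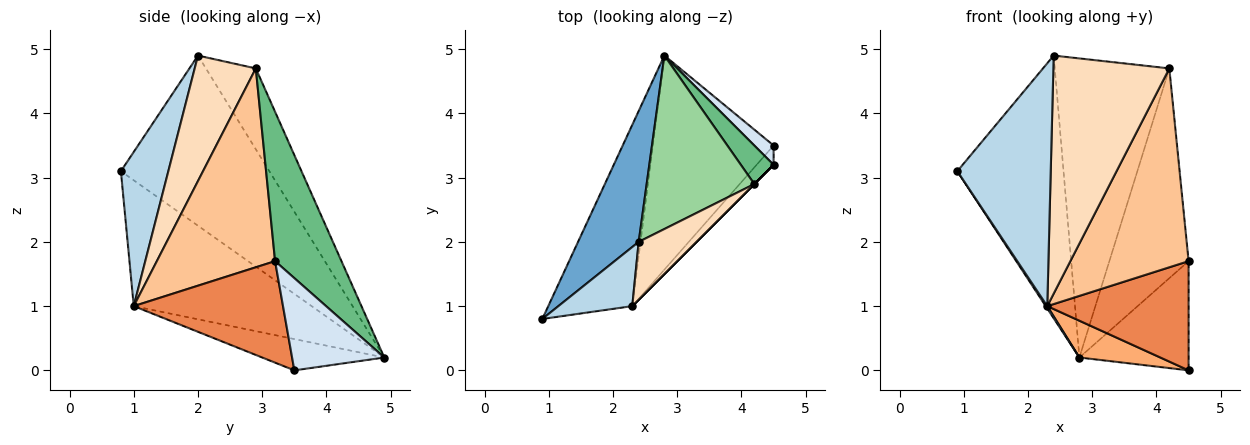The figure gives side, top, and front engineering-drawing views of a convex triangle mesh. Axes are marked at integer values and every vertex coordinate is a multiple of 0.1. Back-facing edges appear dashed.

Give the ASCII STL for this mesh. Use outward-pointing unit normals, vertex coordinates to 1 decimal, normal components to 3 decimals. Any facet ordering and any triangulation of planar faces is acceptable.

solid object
 facet normal -0.781 0.559 0.278
  outer loop
   vertex 2.4 2.0 4.9
   vertex 2.8 4.9 0.2
   vertex 0.9 0.8 3.1
  endloop
 endfacet
 facet normal -0.832 -0.007 -0.555
  outer loop
   vertex 2.3 1.0 1.0
   vertex 0.9 0.8 3.1
   vertex 2.8 4.9 0.2
  endloop
 endfacet
 facet normal 0.443 -0.871 0.212
  outer loop
   vertex 2.3 1.0 1.0
   vertex 2.4 2.0 4.9
   vertex 0.9 0.8 3.1
  endloop
 endfacet
 facet normal 0.639 0.757 0.134
  outer loop
   vertex 4.5 3.5 0.0
   vertex 2.8 4.9 0.2
   vertex 4.5 3.2 1.7
  endloop
 endfacet
 facet normal 0.721 -0.683 -0.120
  outer loop
   vertex 4.5 3.5 0.0
   vertex 4.5 3.2 1.7
   vertex 2.3 1.0 1.0
  endloop
 endfacet
 facet normal -0.248 -0.164 -0.955
  outer loop
   vertex 4.5 3.5 0.0
   vertex 2.3 1.0 1.0
   vertex 2.8 4.9 0.2
  endloop
 endfacet
 facet normal 0.707 -0.707 0.000
  outer loop
   vertex 4.2 2.9 4.7
   vertex 2.3 1.0 1.0
   vertex 4.5 3.2 1.7
  endloop
 endfacet
 facet normal 0.456 -0.865 0.210
  outer loop
   vertex 4.2 2.9 4.7
   vertex 2.4 2.0 4.9
   vertex 2.3 1.0 1.0
  endloop
 endfacet
 facet normal 0.636 0.759 0.139
  outer loop
   vertex 4.2 2.9 4.7
   vertex 4.5 3.2 1.7
   vertex 2.8 4.9 0.2
  endloop
 endfacet
 facet normal -0.353 0.809 0.469
  outer loop
   vertex 4.2 2.9 4.7
   vertex 2.8 4.9 0.2
   vertex 2.4 2.0 4.9
  endloop
 endfacet
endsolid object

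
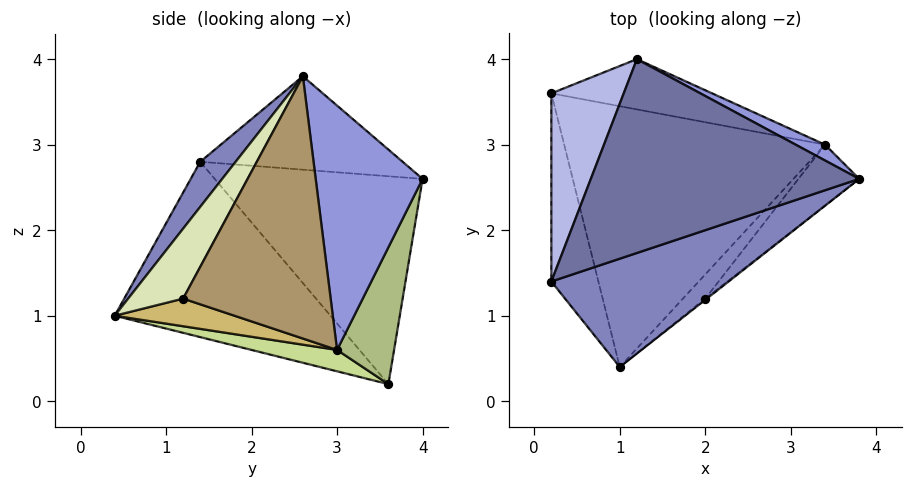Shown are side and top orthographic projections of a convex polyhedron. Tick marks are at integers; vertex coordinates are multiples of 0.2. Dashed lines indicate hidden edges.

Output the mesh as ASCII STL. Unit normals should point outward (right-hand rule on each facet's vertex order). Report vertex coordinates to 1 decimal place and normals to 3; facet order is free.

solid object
 facet normal -0.322 0.195 0.926
  outer loop
   vertex 1.2 4.0 2.6
   vertex 0.2 1.4 2.8
   vertex 3.8 2.6 3.8
  endloop
 endfacet
 facet normal 0.134 -0.840 0.526
  outer loop
   vertex 1.0 0.4 1.0
   vertex 3.8 2.6 3.8
   vertex 0.2 1.4 2.8
  endloop
 endfacet
 facet normal 0.454 0.889 0.054
  outer loop
   vertex 3.4 3.0 0.6
   vertex 1.2 4.0 2.6
   vertex 3.8 2.6 3.8
  endloop
 endfacet
 facet normal -0.880 0.362 0.306
  outer loop
   vertex 0.2 3.6 0.2
   vertex 0.2 1.4 2.8
   vertex 1.2 4.0 2.6
  endloop
 endfacet
 facet normal -0.924 -0.293 -0.248
  outer loop
   vertex 0.2 3.6 0.2
   vertex 1.0 0.4 1.0
   vertex 0.2 1.4 2.8
  endloop
 endfacet
 facet normal 0.208 0.947 -0.245
  outer loop
   vertex 0.2 3.6 0.2
   vertex 1.2 4.0 2.6
   vertex 3.4 3.0 0.6
  endloop
 endfacet
 facet normal 0.080 -0.223 -0.972
  outer loop
   vertex 0.2 3.6 0.2
   vertex 3.4 3.0 0.6
   vertex 1.0 0.4 1.0
  endloop
 endfacet
 facet normal 0.626 -0.779 -0.014
  outer loop
   vertex 2.0 1.2 1.2
   vertex 3.8 2.6 3.8
   vertex 1.0 0.4 1.0
  endloop
 endfacet
 facet normal 0.748 -0.640 -0.174
  outer loop
   vertex 2.0 1.2 1.2
   vertex 3.4 3.0 0.6
   vertex 3.8 2.6 3.8
  endloop
 endfacet
 facet normal 0.603 -0.631 -0.488
  outer loop
   vertex 2.0 1.2 1.2
   vertex 1.0 0.4 1.0
   vertex 3.4 3.0 0.6
  endloop
 endfacet
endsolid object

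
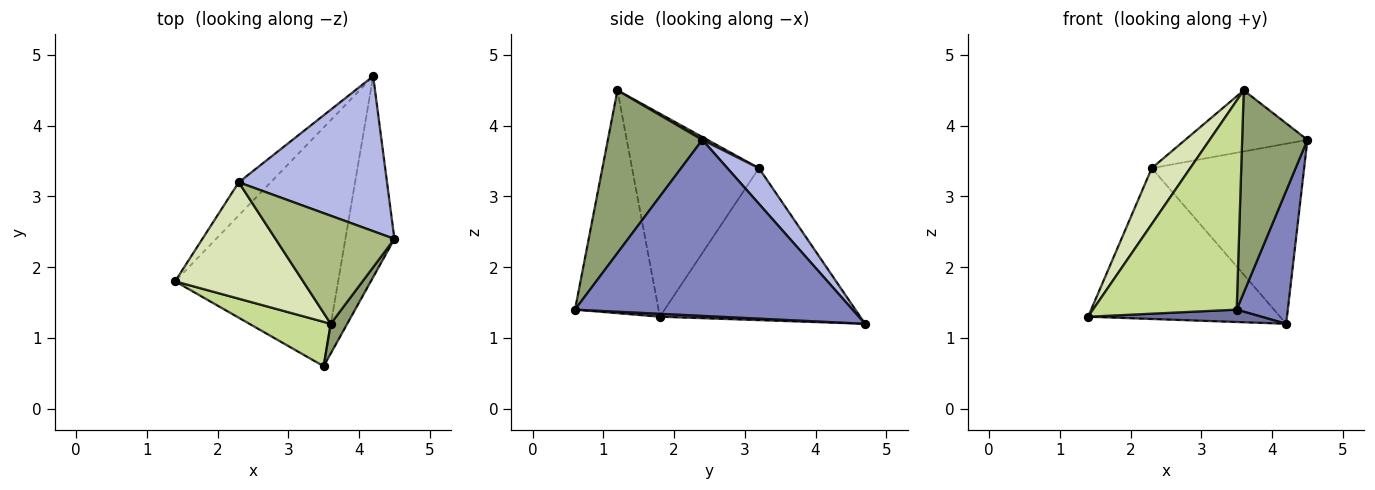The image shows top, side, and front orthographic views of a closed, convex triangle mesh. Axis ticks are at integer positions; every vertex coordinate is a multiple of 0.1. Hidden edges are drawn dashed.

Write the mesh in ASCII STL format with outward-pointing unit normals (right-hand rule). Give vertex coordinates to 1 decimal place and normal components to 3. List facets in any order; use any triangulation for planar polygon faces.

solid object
 facet normal 0.018 -0.052 -0.998
  outer loop
   vertex 3.5 0.6 1.4
   vertex 1.4 1.8 1.3
   vertex 4.2 4.7 1.2
  endloop
 endfacet
 facet normal 0.949 -0.175 -0.264
  outer loop
   vertex 3.5 0.6 1.4
   vertex 4.2 4.7 1.2
   vertex 4.5 2.4 3.8
  endloop
 endfacet
 facet normal -0.714 0.684 -0.150
  outer loop
   vertex 2.3 3.2 3.4
   vertex 4.2 4.7 1.2
   vertex 1.4 1.8 1.3
  endloop
 endfacet
 facet normal 0.155 0.749 0.644
  outer loop
   vertex 2.3 3.2 3.4
   vertex 4.5 2.4 3.8
   vertex 4.2 4.7 1.2
  endloop
 endfacet
 facet normal 0.820 -0.566 0.083
  outer loop
   vertex 3.6 1.2 4.5
   vertex 3.5 0.6 1.4
   vertex 4.5 2.4 3.8
  endloop
 endfacet
 facet normal 0.021 0.492 0.870
  outer loop
   vertex 3.6 1.2 4.5
   vertex 4.5 2.4 3.8
   vertex 2.3 3.2 3.4
  endloop
 endfacet
 facet normal -0.494 -0.850 0.181
  outer loop
   vertex 3.6 1.2 4.5
   vertex 1.4 1.8 1.3
   vertex 3.5 0.6 1.4
  endloop
 endfacet
 facet normal -0.819 -0.248 0.517
  outer loop
   vertex 3.6 1.2 4.5
   vertex 2.3 3.2 3.4
   vertex 1.4 1.8 1.3
  endloop
 endfacet
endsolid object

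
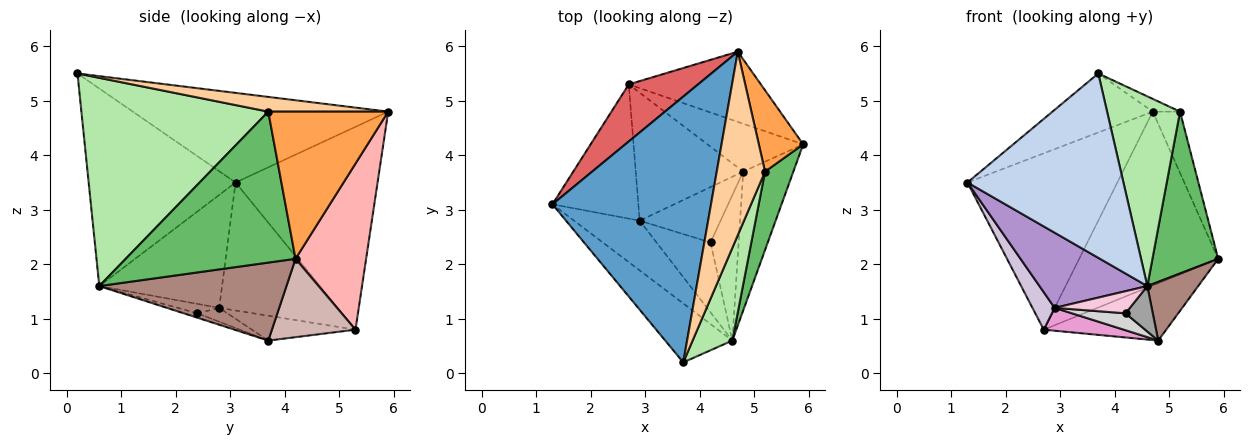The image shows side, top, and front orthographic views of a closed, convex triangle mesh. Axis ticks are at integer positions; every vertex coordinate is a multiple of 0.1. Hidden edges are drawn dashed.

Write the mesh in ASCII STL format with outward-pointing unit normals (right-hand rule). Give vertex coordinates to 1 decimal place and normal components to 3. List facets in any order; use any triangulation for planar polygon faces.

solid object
 facet normal -0.483 0.190 0.855
  outer loop
   vertex 4.7 5.9 4.8
   vertex 1.3 3.1 3.5
   vertex 3.7 0.2 5.5
  endloop
 endfacet
 facet normal -0.668 -0.709 -0.227
  outer loop
   vertex 4.6 0.6 1.6
   vertex 3.7 0.2 5.5
   vertex 1.3 3.1 3.5
  endloop
 endfacet
 facet normal 0.936 0.213 0.282
  outer loop
   vertex 5.2 3.7 4.8
   vertex 5.9 4.2 2.1
   vertex 4.7 5.9 4.8
  endloop
 endfacet
 facet normal 0.291 0.066 0.954
  outer loop
   vertex 5.2 3.7 4.8
   vertex 4.7 5.9 4.8
   vertex 3.7 0.2 5.5
  endloop
 endfacet
 facet normal 0.919 -0.356 0.172
  outer loop
   vertex 5.2 3.7 4.8
   vertex 4.6 0.6 1.6
   vertex 5.9 4.2 2.1
  endloop
 endfacet
 facet normal 0.917 -0.358 0.175
  outer loop
   vertex 5.2 3.7 4.8
   vertex 3.7 0.2 5.5
   vertex 4.6 0.6 1.6
  endloop
 endfacet
 facet normal -0.669 0.707 0.229
  outer loop
   vertex 2.7 5.3 0.8
   vertex 1.3 3.1 3.5
   vertex 4.7 5.9 4.8
  endloop
 endfacet
 facet normal 0.426 0.839 -0.339
  outer loop
   vertex 2.7 5.3 0.8
   vertex 4.7 5.9 4.8
   vertex 5.9 4.2 2.1
  endloop
 endfacet
 facet normal -0.689 -0.605 -0.400
  outer loop
   vertex 2.9 2.8 1.2
   vertex 4.6 0.6 1.6
   vertex 1.3 3.1 3.5
  endloop
 endfacet
 facet normal -0.820 -0.154 -0.551
  outer loop
   vertex 2.9 2.8 1.2
   vertex 1.3 3.1 3.5
   vertex 2.7 5.3 0.8
  endloop
 endfacet
 facet normal 0.820 -0.223 -0.527
  outer loop
   vertex 4.8 3.7 0.6
   vertex 5.9 4.2 2.1
   vertex 4.6 0.6 1.6
  endloop
 endfacet
 facet normal 0.464 0.680 -0.567
  outer loop
   vertex 4.8 3.7 0.6
   vertex 2.7 5.3 0.8
   vertex 5.9 4.2 2.1
  endloop
 endfacet
 facet normal -0.222 -0.171 -0.960
  outer loop
   vertex 4.8 3.7 0.6
   vertex 2.9 2.8 1.2
   vertex 2.7 5.3 0.8
  endloop
 endfacet
 facet normal -0.164 -0.298 -0.940
  outer loop
   vertex 4.2 2.4 1.1
   vertex 4.6 0.6 1.6
   vertex 2.9 2.8 1.2
  endloop
 endfacet
 facet normal -0.148 -0.295 -0.944
  outer loop
   vertex 4.2 2.4 1.1
   vertex 4.8 3.7 0.6
   vertex 4.6 0.6 1.6
  endloop
 endfacet
 facet normal -0.161 -0.289 -0.944
  outer loop
   vertex 4.2 2.4 1.1
   vertex 2.9 2.8 1.2
   vertex 4.8 3.7 0.6
  endloop
 endfacet
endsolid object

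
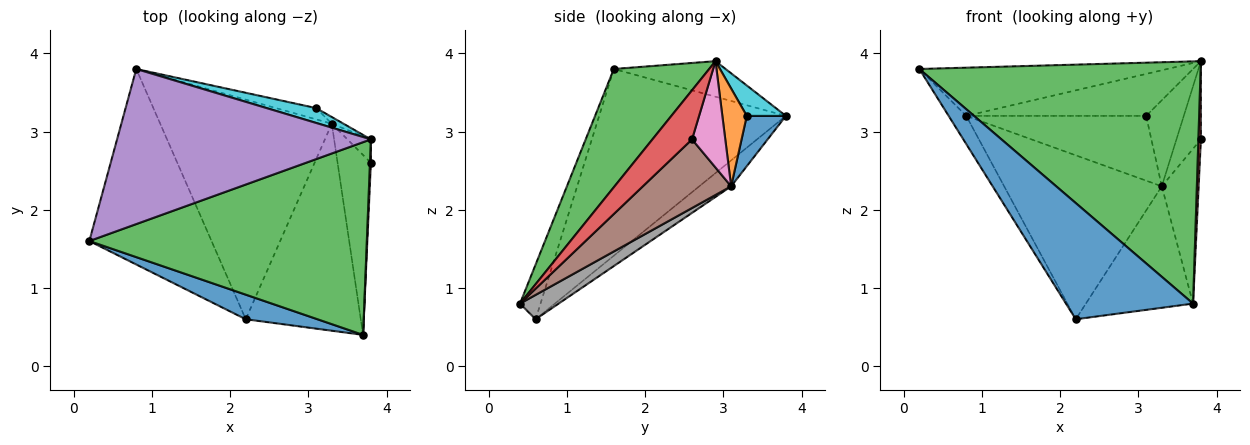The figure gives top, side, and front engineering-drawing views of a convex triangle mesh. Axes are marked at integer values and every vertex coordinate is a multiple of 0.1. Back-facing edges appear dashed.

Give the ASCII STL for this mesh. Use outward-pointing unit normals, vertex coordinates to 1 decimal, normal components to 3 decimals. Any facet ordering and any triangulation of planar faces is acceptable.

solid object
 facet normal -0.156 -0.966 0.204
  outer loop
   vertex 2.2 0.6 0.6
   vertex 3.7 0.4 0.8
   vertex 0.2 1.6 3.8
  endloop
 endfacet
 facet normal -0.834 0.079 -0.546
  outer loop
   vertex 2.2 0.6 0.6
   vertex 0.2 1.6 3.8
   vertex 0.8 3.8 3.2
  endloop
 endfacet
 facet normal 0.256 -0.756 0.602
  outer loop
   vertex 3.8 2.9 3.9
   vertex 0.2 1.6 3.8
   vertex 3.7 0.4 0.8
  endloop
 endfacet
 facet normal 0.998 -0.064 0.019
  outer loop
   vertex 3.8 2.9 3.9
   vertex 3.7 0.4 0.8
   vertex 3.8 2.6 2.9
  endloop
 endfacet
 facet normal -0.133 0.294 0.946
  outer loop
   vertex 3.8 2.9 3.9
   vertex 0.8 3.8 3.2
   vertex 0.2 1.6 3.8
  endloop
 endfacet
 facet normal 0.842 0.352 -0.409
  outer loop
   vertex 3.3 3.1 2.3
   vertex 3.8 2.6 2.9
   vertex 3.7 0.4 0.8
  endloop
 endfacet
 facet normal 0.793 0.583 -0.175
  outer loop
   vertex 3.3 3.1 2.3
   vertex 3.8 2.9 3.9
   vertex 3.8 2.6 2.9
  endloop
 endfacet
 facet normal 0.180 0.498 -0.848
  outer loop
   vertex 3.3 3.1 2.3
   vertex 3.7 0.4 0.8
   vertex 2.2 0.6 0.6
  endloop
 endfacet
 facet normal -0.120 0.594 -0.796
  outer loop
   vertex 3.3 3.1 2.3
   vertex 2.2 0.6 0.6
   vertex 0.8 3.8 3.2
  endloop
 endfacet
 facet normal 0.201 0.923 0.327
  outer loop
   vertex 3.1 3.3 3.2
   vertex 0.8 3.8 3.2
   vertex 3.8 2.9 3.9
  endloop
 endfacet
 facet normal 0.209 0.963 -0.168
  outer loop
   vertex 3.1 3.3 3.2
   vertex 3.3 3.1 2.3
   vertex 0.8 3.8 3.2
  endloop
 endfacet
 facet normal 0.543 0.837 -0.065
  outer loop
   vertex 3.1 3.3 3.2
   vertex 3.8 2.9 3.9
   vertex 3.3 3.1 2.3
  endloop
 endfacet
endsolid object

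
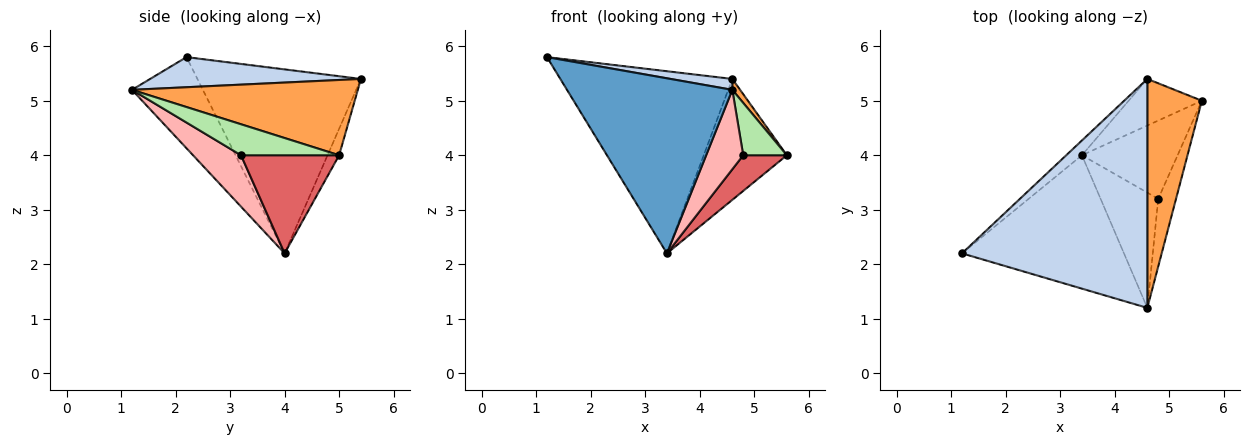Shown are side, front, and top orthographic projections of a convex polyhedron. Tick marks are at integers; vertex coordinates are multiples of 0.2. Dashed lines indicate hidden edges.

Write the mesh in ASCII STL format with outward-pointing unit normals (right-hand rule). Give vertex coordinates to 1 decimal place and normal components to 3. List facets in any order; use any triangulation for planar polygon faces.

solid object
 facet normal -0.323 -0.753 -0.574
  outer loop
   vertex 3.4 4.0 2.2
   vertex 4.6 1.2 5.2
   vertex 1.2 2.2 5.8
  endloop
 endfacet
 facet normal 0.160 -0.047 0.986
  outer loop
   vertex 4.6 5.4 5.4
   vertex 1.2 2.2 5.8
   vertex 4.6 1.2 5.2
  endloop
 endfacet
 facet normal 0.810 -0.028 0.586
  outer loop
   vertex 4.6 5.4 5.4
   vertex 4.6 1.2 5.2
   vertex 5.6 5.0 4.0
  endloop
 endfacet
 facet normal -0.688 0.723 -0.059
  outer loop
   vertex 4.6 5.4 5.4
   vertex 3.4 4.0 2.2
   vertex 1.2 2.2 5.8
  endloop
 endfacet
 facet normal -0.129 0.925 -0.356
  outer loop
   vertex 4.6 5.4 5.4
   vertex 5.6 5.0 4.0
   vertex 3.4 4.0 2.2
  endloop
 endfacet
 facet normal 0.809 -0.360 -0.465
  outer loop
   vertex 4.8 3.2 4.0
   vertex 5.6 5.0 4.0
   vertex 4.6 1.2 5.2
  endloop
 endfacet
 facet normal 0.682 -0.303 -0.665
  outer loop
   vertex 4.8 3.2 4.0
   vertex 3.4 4.0 2.2
   vertex 5.6 5.0 4.0
  endloop
 endfacet
 facet normal 0.592 -0.457 -0.664
  outer loop
   vertex 4.8 3.2 4.0
   vertex 4.6 1.2 5.2
   vertex 3.4 4.0 2.2
  endloop
 endfacet
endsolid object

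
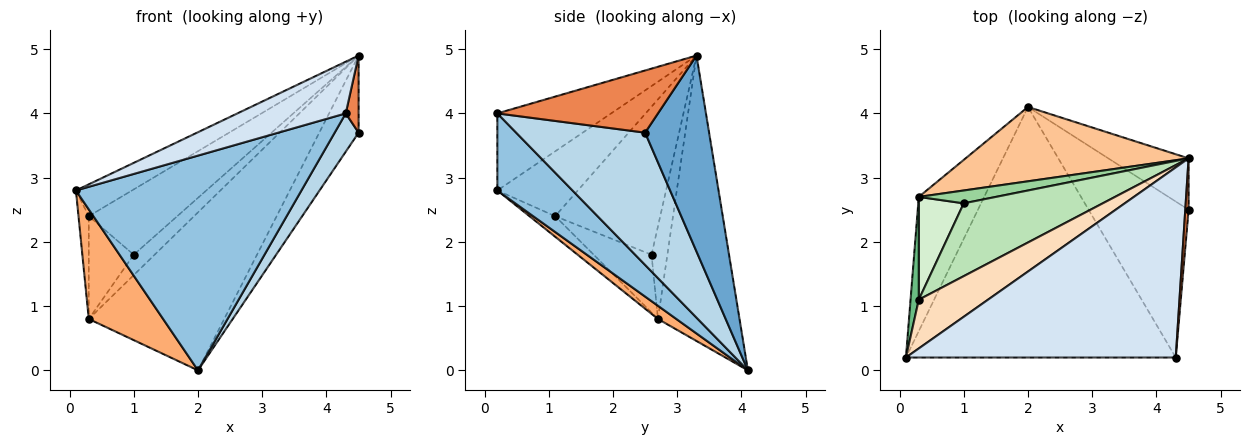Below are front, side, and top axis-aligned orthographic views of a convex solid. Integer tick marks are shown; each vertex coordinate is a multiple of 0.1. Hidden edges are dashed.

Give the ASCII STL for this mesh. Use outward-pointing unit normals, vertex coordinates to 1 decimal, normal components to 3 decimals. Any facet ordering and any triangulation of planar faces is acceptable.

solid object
 facet normal 0.804 0.494 -0.330
  outer loop
   vertex 4.5 3.3 4.9
   vertex 4.5 2.5 3.7
   vertex 2.0 4.1 0.0
  endloop
 endfacet
 facet normal 0.212 -0.636 -0.742
  outer loop
   vertex 4.3 0.2 4.0
   vertex 0.1 0.2 2.8
   vertex 2.0 4.1 0.0
  endloop
 endfacet
 facet normal 0.789 -0.146 -0.597
  outer loop
   vertex 4.3 0.2 4.0
   vertex 2.0 4.1 0.0
   vertex 4.5 2.5 3.7
  endloop
 endfacet
 facet normal -0.266 -0.253 0.930
  outer loop
   vertex 4.3 0.2 4.0
   vertex 4.5 3.3 4.9
   vertex 0.1 0.2 2.8
  endloop
 endfacet
 facet normal 0.995 -0.080 0.053
  outer loop
   vertex 4.3 0.2 4.0
   vertex 4.5 2.5 3.7
   vertex 4.5 3.3 4.9
  endloop
 endfacet
 facet normal 0.154 -0.625 -0.765
  outer loop
   vertex 0.3 2.7 0.8
   vertex 2.0 4.1 0.0
   vertex 0.1 0.2 2.8
  endloop
 endfacet
 facet normal -0.478 0.795 0.374
  outer loop
   vertex 0.3 2.7 0.8
   vertex 4.5 3.3 4.9
   vertex 2.0 4.1 0.0
  endloop
 endfacet
 facet normal -0.617 0.430 0.659
  outer loop
   vertex 0.3 1.1 2.4
   vertex 0.1 0.2 2.8
   vertex 4.5 3.3 4.9
  endloop
 endfacet
 facet normal -0.870 0.348 0.348
  outer loop
   vertex 0.3 1.1 2.4
   vertex 0.3 2.7 0.8
   vertex 0.1 0.2 2.8
  endloop
 endfacet
 facet normal -0.540 0.711 0.449
  outer loop
   vertex 1.0 2.6 1.8
   vertex 4.5 3.3 4.9
   vertex 0.3 2.7 0.8
  endloop
 endfacet
 facet normal -0.621 0.523 0.583
  outer loop
   vertex 1.0 2.6 1.8
   vertex 0.3 1.1 2.4
   vertex 4.5 3.3 4.9
  endloop
 endfacet
 facet normal -0.673 0.523 0.523
  outer loop
   vertex 1.0 2.6 1.8
   vertex 0.3 2.7 0.8
   vertex 0.3 1.1 2.4
  endloop
 endfacet
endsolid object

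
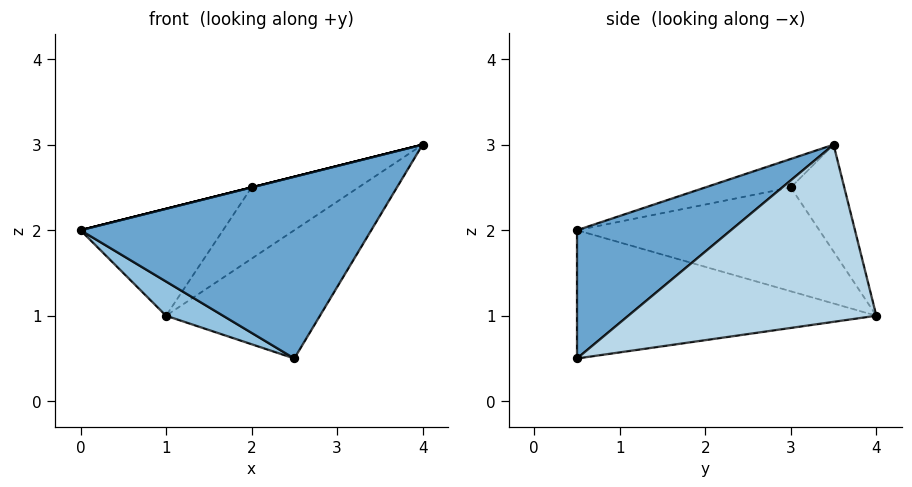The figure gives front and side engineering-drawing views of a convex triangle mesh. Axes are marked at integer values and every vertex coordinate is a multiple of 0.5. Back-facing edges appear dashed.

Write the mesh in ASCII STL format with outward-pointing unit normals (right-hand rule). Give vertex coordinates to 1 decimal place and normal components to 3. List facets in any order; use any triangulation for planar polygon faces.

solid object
 facet normal 0.369 -0.697 0.615
  outer loop
   vertex 2.5 0.5 0.5
   vertex 4.0 3.5 3.0
   vertex 0.0 0.5 2.0
  endloop
 endfacet
 facet normal -0.512 -0.098 -0.853
  outer loop
   vertex 2.5 0.5 0.5
   vertex 0.0 0.5 2.0
   vertex 1.0 4.0 1.0
  endloop
 endfacet
 facet normal 0.560 0.347 -0.753
  outer loop
   vertex 2.5 0.5 0.5
   vertex 1.0 4.0 1.0
   vertex 4.0 3.5 3.0
  endloop
 endfacet
 facet normal -0.243 0.000 0.970
  outer loop
   vertex 2.0 3.0 2.5
   vertex 0.0 0.5 2.0
   vertex 4.0 3.5 3.0
  endloop
 endfacet
 facet normal -0.637 0.375 0.674
  outer loop
   vertex 2.0 3.0 2.5
   vertex 1.0 4.0 1.0
   vertex 0.0 0.5 2.0
  endloop
 endfacet
 facet normal -0.333 0.667 0.667
  outer loop
   vertex 2.0 3.0 2.5
   vertex 4.0 3.5 3.0
   vertex 1.0 4.0 1.0
  endloop
 endfacet
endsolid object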